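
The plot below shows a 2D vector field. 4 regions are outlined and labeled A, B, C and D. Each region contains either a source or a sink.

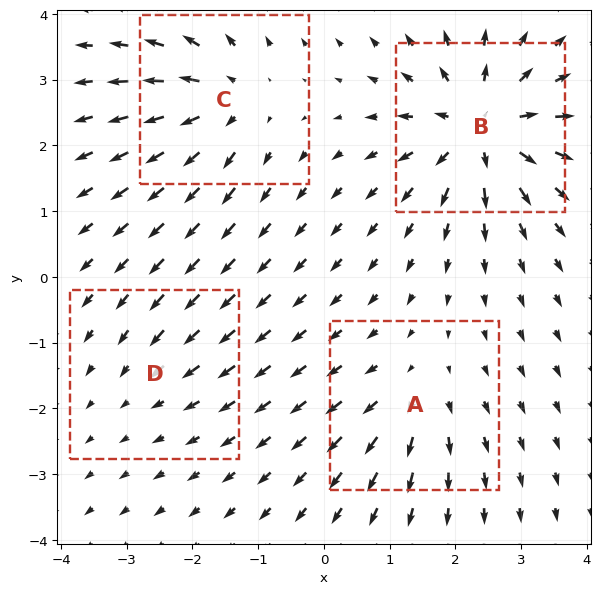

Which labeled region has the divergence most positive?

Divergence at each region's feature centre — A: about +4, B: about +9, C: about +6, D: about -2. Region B is most positive.

B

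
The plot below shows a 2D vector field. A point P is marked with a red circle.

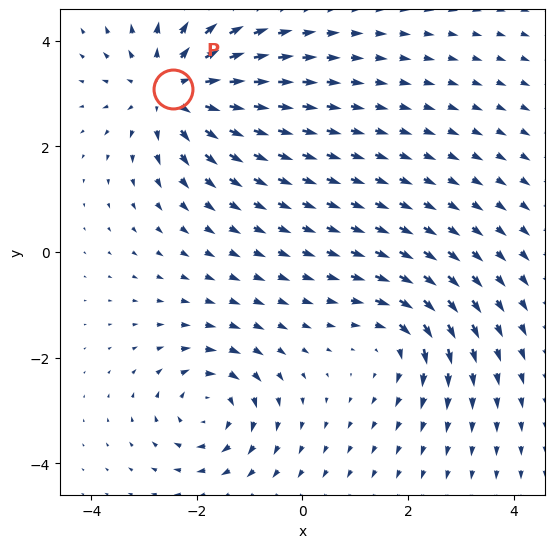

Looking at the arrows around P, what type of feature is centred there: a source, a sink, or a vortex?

source

At P (-2.5, 3.1) the arrows spread outward. Divergence about +5, curl ≈0 — positive divergence with near-zero curl is a source.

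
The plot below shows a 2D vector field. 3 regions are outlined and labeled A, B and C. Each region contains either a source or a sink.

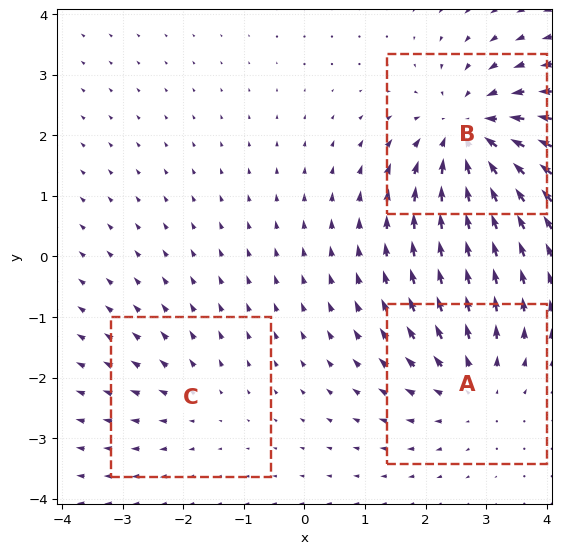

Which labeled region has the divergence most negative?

Divergence at each region's feature centre — A: about +3, B: about -5, C: about +2. Region B is most negative.

B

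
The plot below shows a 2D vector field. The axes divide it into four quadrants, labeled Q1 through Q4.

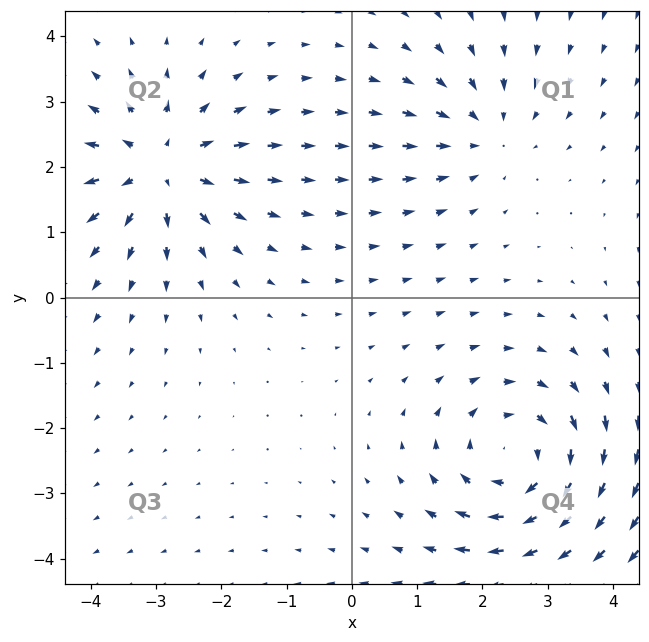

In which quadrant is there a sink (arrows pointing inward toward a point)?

The sink sits at approximately (2.1, 2.5), which lies in quadrant Q1. The divergence there is about -3, negative as expected for a sink.

Q1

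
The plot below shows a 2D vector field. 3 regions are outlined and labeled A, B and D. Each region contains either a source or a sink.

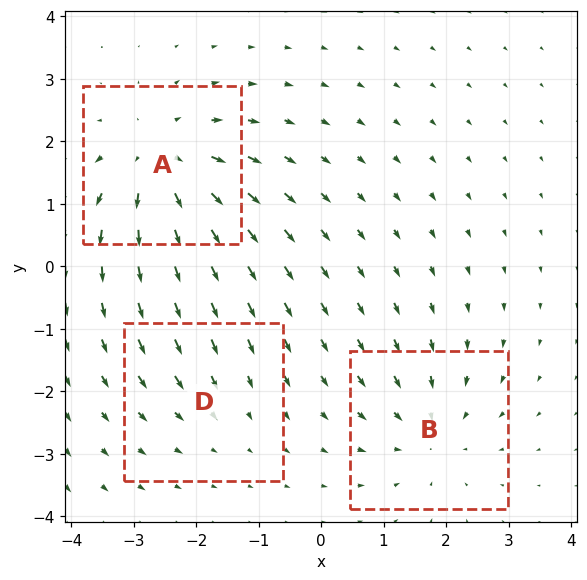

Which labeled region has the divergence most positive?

A

Divergence at each region's feature centre — A: about +4, B: about -3, D: about -2. Region A is most positive.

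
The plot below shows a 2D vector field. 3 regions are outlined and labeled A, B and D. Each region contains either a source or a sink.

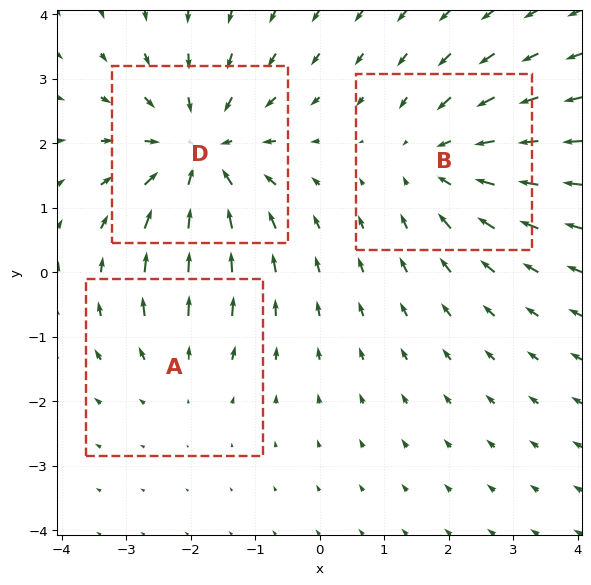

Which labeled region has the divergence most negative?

D

Divergence at each region's feature centre — A: about +2, B: about -3, D: about -4. Region D is most negative.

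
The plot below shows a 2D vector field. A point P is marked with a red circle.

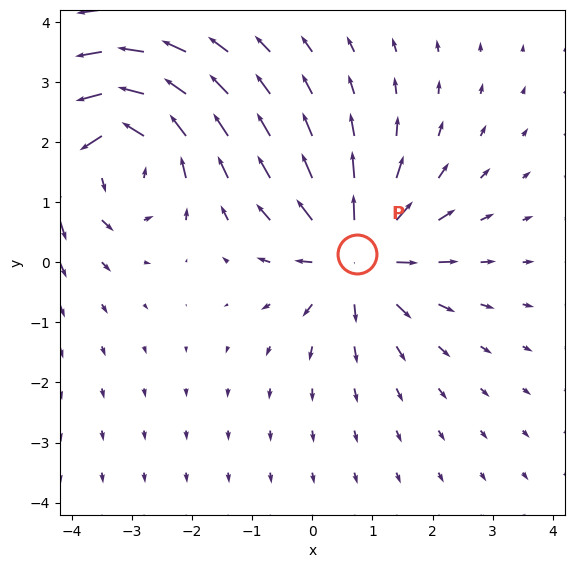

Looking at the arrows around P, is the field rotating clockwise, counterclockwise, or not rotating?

not rotating

Near P at (0.7, 0.1) the arrows show no circulation. The curl there is ≈0.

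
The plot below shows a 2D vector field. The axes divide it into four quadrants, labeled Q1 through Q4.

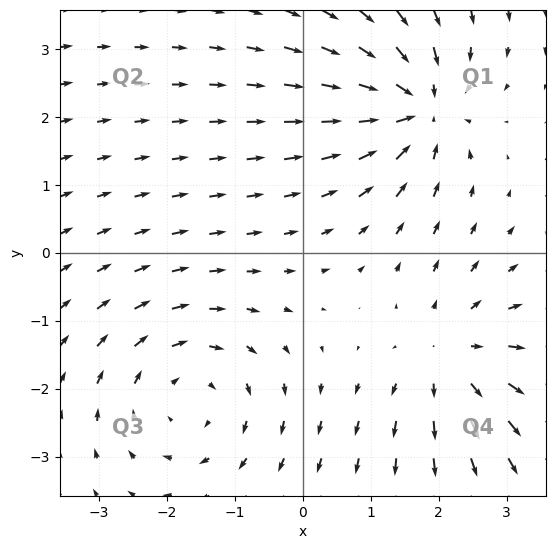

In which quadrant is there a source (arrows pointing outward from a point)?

Q4

The source sits at approximately (2.2, -1.5), which lies in quadrant Q4. The divergence there is about +3, positive as expected for a source.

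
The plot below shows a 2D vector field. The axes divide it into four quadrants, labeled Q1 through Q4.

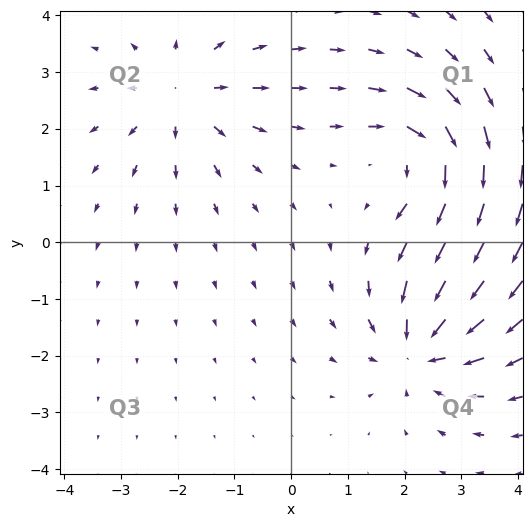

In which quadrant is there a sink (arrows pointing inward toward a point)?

The sink sits at approximately (2.3, -1.9), which lies in quadrant Q4. The divergence there is about -6, negative as expected for a sink.

Q4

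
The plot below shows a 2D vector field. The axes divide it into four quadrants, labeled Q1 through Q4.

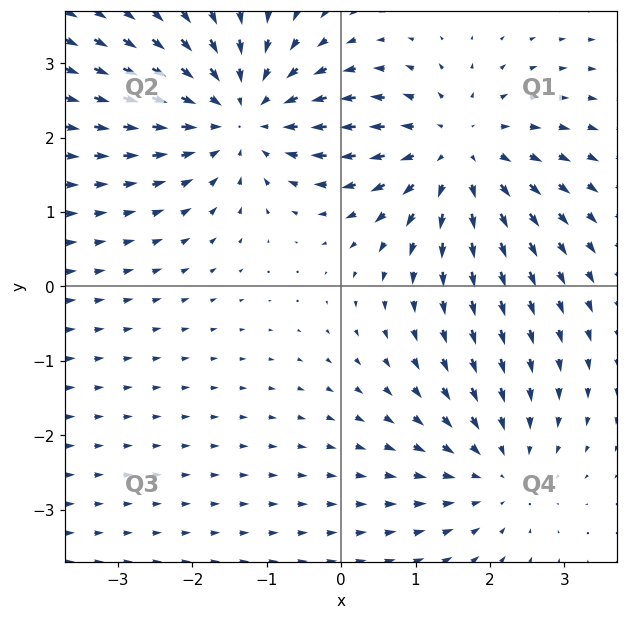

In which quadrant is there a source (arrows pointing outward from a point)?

The source sits at approximately (1.5, 1.8), which lies in quadrant Q1. The divergence there is about +4, positive as expected for a source.

Q1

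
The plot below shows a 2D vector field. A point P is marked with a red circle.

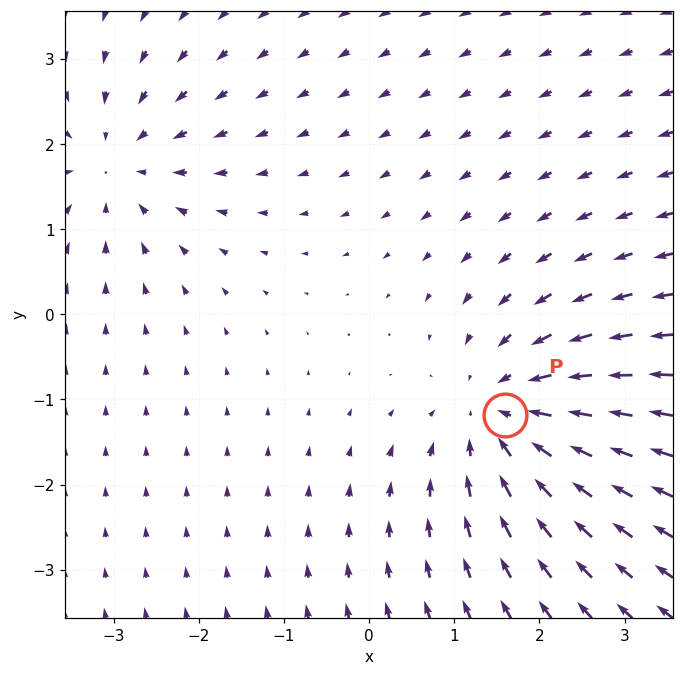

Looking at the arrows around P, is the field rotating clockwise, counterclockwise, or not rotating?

not rotating

Near P at (1.6, -1.2) the arrows show no circulation. The curl there is ≈0.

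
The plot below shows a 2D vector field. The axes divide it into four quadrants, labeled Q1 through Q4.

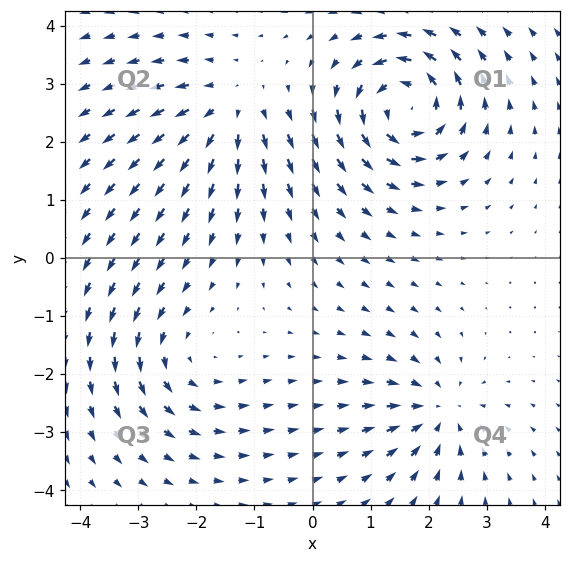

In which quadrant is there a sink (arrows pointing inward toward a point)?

The sink sits at approximately (2.2, -2.7), which lies in quadrant Q4. The divergence there is about -4, negative as expected for a sink.

Q4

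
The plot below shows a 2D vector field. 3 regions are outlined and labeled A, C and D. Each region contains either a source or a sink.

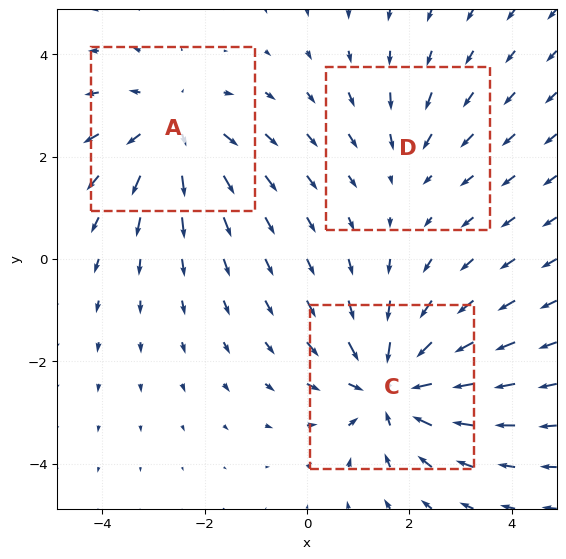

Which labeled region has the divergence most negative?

C

Divergence at each region's feature centre — A: about +3, C: about -4, D: about -2. Region C is most negative.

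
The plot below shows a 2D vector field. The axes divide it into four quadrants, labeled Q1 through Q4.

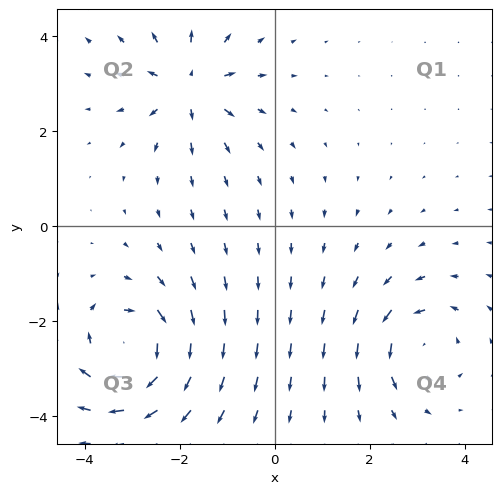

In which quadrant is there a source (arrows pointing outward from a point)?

Q2

The source sits at approximately (-1.8, 2.9), which lies in quadrant Q2. The divergence there is about +6, positive as expected for a source.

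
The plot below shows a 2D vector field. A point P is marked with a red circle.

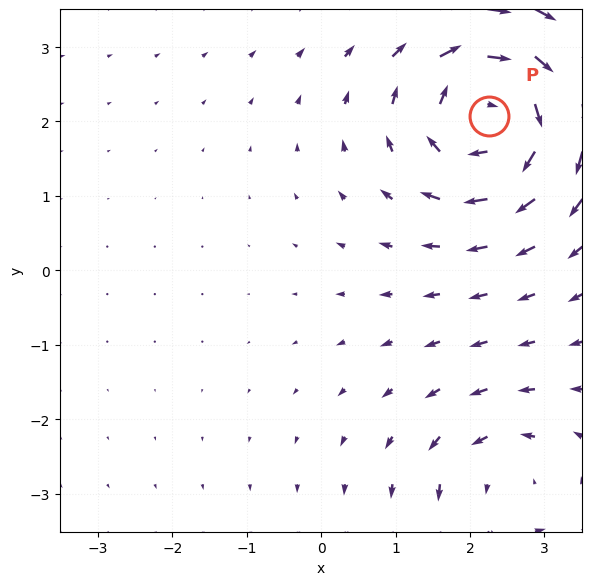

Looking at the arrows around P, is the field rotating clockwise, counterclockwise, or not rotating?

clockwise

Near P at (2.3, 2.1) the arrows circulate clockwise. The curl (z-component) there is about -6; negative curl means clockwise rotation.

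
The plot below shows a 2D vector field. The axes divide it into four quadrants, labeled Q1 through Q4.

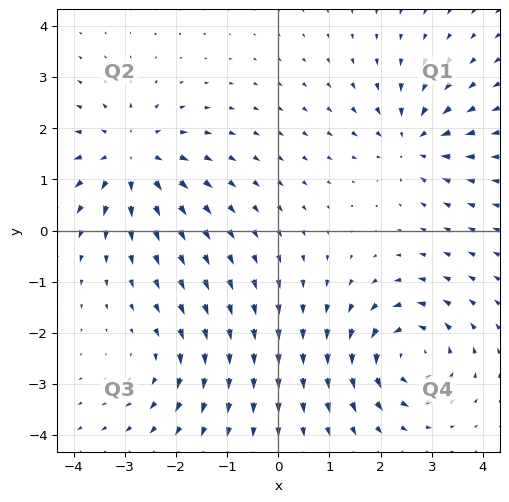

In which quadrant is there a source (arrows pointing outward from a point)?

The source sits at approximately (-2.9, 1.4), which lies in quadrant Q2. The divergence there is about +4, positive as expected for a source.

Q2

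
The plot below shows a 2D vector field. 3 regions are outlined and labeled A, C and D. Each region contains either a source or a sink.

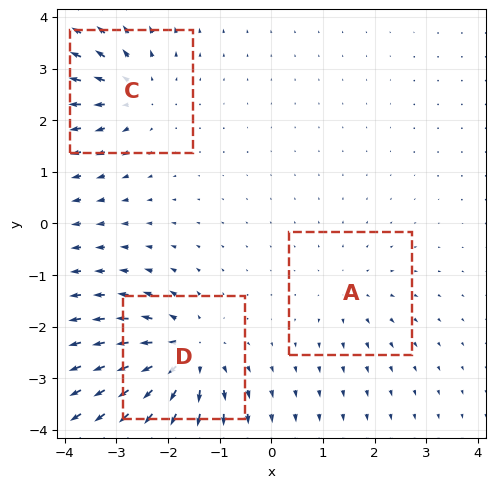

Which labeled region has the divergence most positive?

D

Divergence at each region's feature centre — A: about +2, C: about +4, D: about +5. Region D is most positive.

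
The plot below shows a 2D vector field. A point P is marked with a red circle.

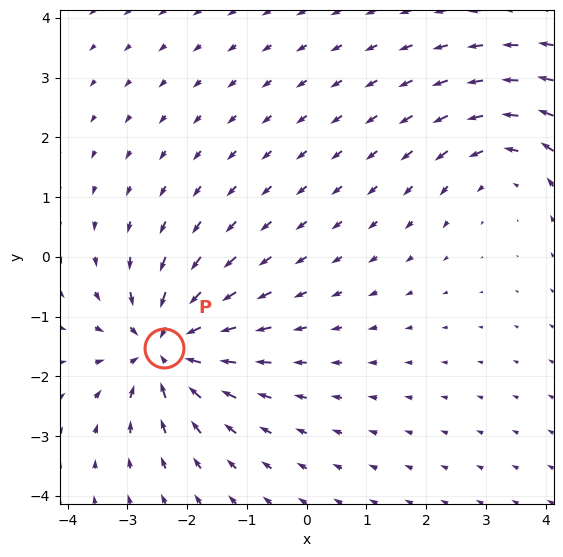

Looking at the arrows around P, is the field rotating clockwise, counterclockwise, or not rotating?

Near P at (-2.4, -1.5) the arrows show no circulation. The curl there is ≈0.

not rotating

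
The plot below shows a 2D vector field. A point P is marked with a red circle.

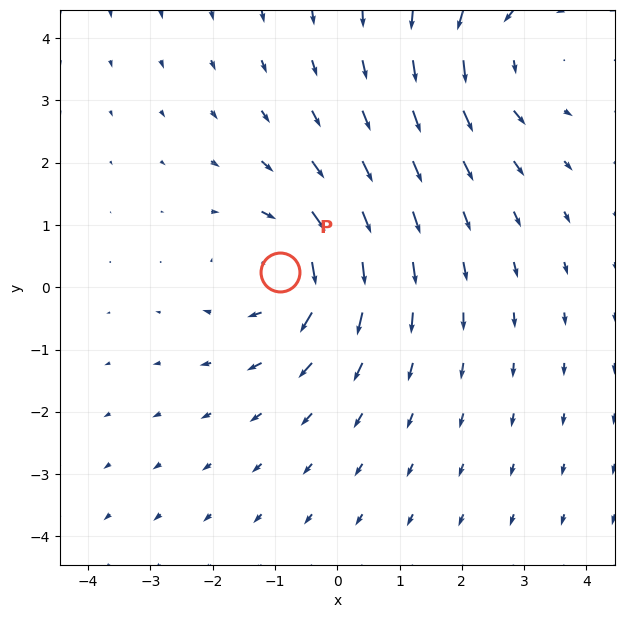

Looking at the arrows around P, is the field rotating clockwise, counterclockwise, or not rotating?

clockwise

Near P at (-0.9, 0.3) the arrows circulate clockwise. The curl (z-component) there is about -5; negative curl means clockwise rotation.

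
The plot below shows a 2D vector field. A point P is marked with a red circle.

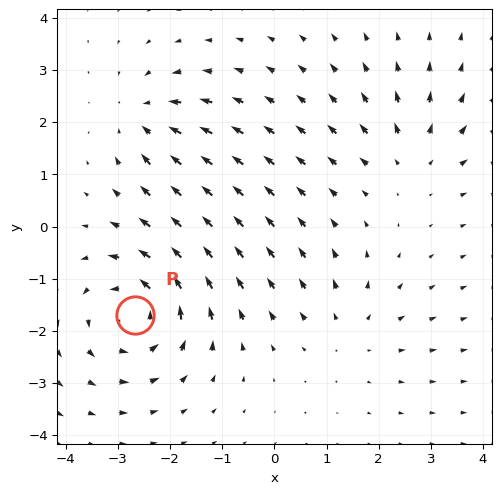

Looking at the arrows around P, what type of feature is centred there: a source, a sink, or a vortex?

At P (-2.7, -1.7) the arrows circulate counterclockwise. Divergence ≈0, curl about +5 — near-zero divergence with nonzero curl is a vortex.

vortex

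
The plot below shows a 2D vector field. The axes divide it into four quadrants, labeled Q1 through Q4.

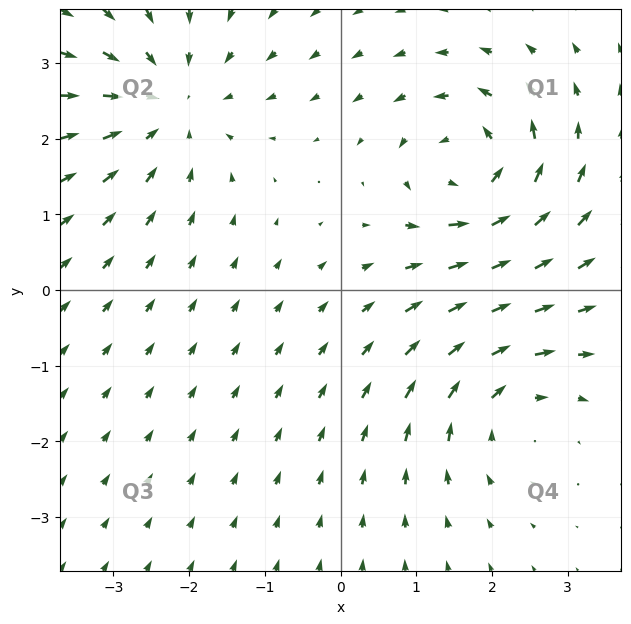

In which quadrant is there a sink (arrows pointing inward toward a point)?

Q2

The sink sits at approximately (-2.3, 2.4), which lies in quadrant Q2. The divergence there is about -4, negative as expected for a sink.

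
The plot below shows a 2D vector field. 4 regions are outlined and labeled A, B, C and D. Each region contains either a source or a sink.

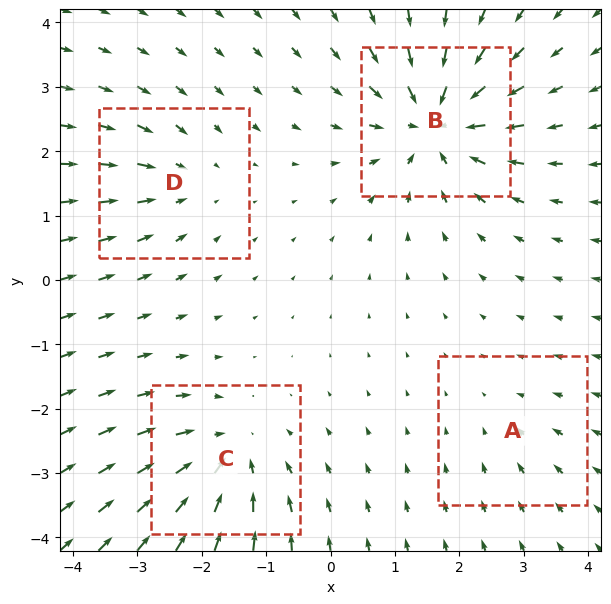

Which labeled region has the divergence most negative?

B

Divergence at each region's feature centre — A: about -2, B: about -8, C: about -6, D: about -4. Region B is most negative.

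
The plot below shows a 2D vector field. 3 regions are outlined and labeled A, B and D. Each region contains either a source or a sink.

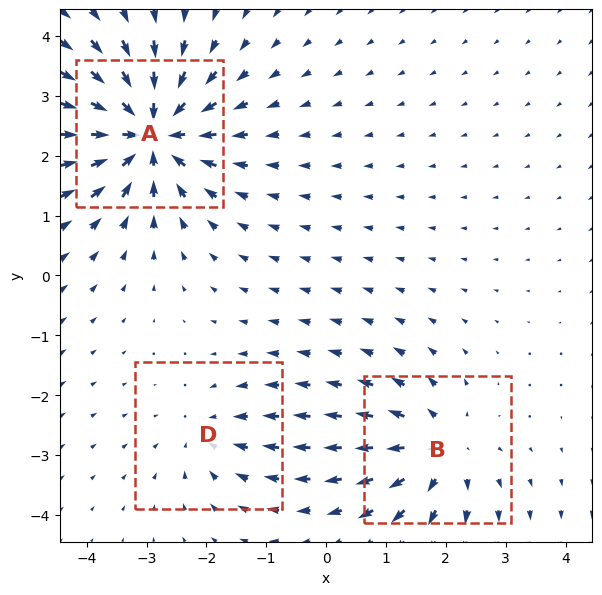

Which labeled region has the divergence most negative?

A

Divergence at each region's feature centre — A: about -6, B: about +4, D: about -2. Region A is most negative.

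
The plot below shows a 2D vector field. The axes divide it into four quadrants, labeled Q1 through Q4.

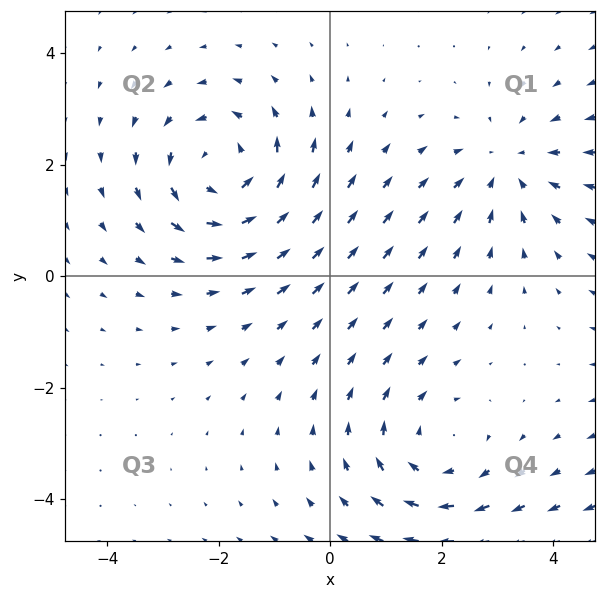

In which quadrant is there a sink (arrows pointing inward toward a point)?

The sink sits at approximately (3.2, 2.0), which lies in quadrant Q1. The divergence there is about -3, negative as expected for a sink.

Q1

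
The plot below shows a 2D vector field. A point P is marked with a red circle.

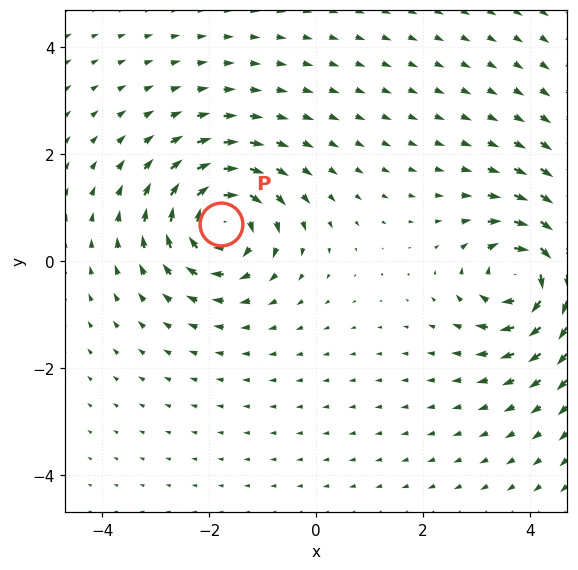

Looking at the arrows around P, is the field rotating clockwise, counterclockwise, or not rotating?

Near P at (-1.8, 0.7) the arrows circulate clockwise. The curl (z-component) there is about -5; negative curl means clockwise rotation.

clockwise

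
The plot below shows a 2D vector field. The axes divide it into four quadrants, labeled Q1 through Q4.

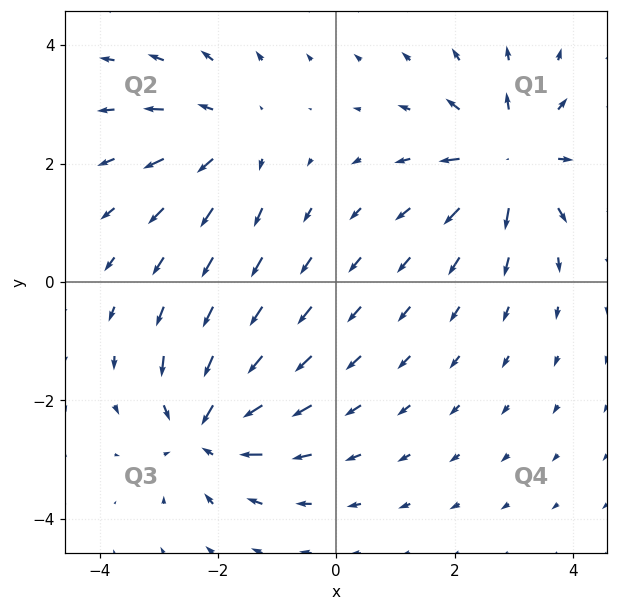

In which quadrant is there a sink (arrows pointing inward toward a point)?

Q3

The sink sits at approximately (-2.2, -2.5), which lies in quadrant Q3. The divergence there is about -5, negative as expected for a sink.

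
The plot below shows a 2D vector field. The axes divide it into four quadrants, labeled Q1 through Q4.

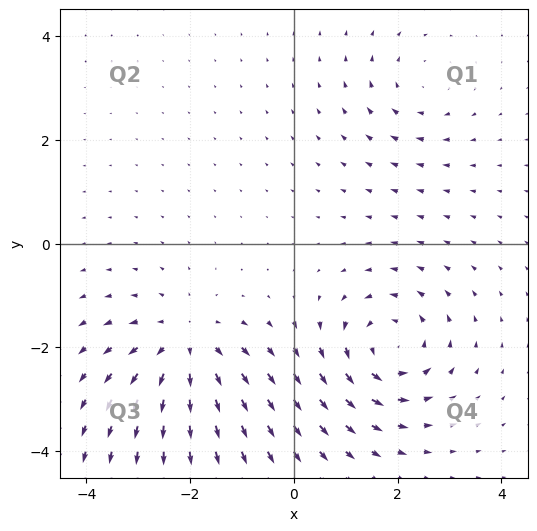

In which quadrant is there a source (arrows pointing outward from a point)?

The source sits at approximately (-2.1, -1.9), which lies in quadrant Q3. The divergence there is about +4, positive as expected for a source.

Q3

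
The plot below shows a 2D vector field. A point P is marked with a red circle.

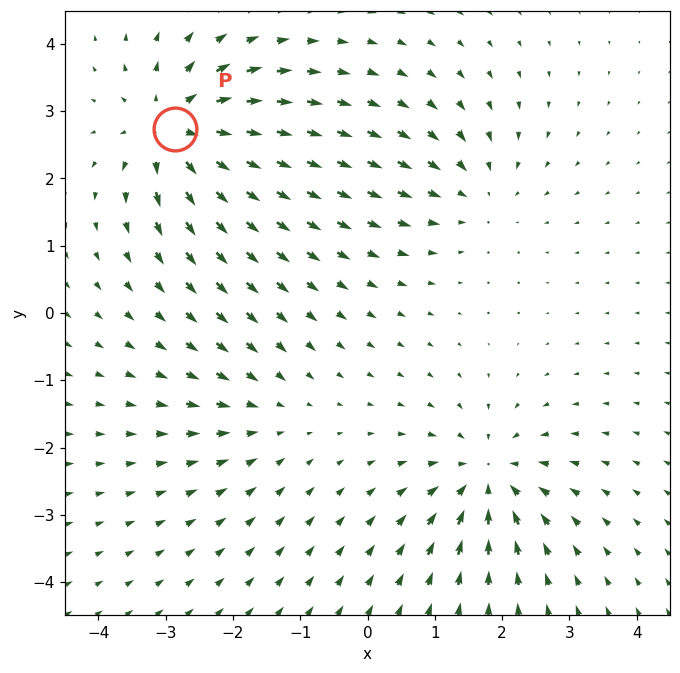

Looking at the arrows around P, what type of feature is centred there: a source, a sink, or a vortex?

At P (-2.9, 2.7) the arrows spread outward. Divergence about +6, curl ≈0 — positive divergence with near-zero curl is a source.

source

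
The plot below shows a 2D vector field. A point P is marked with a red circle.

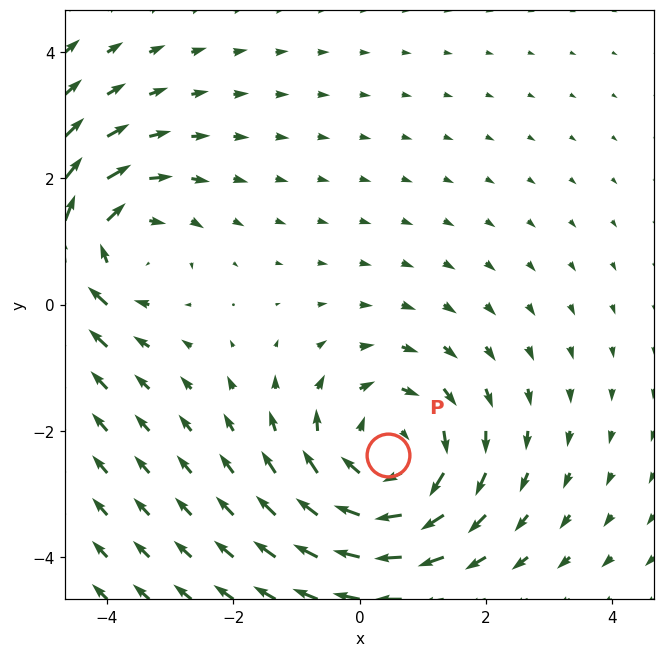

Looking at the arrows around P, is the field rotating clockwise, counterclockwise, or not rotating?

Near P at (0.5, -2.4) the arrows circulate clockwise. The curl (z-component) there is about -3; negative curl means clockwise rotation.

clockwise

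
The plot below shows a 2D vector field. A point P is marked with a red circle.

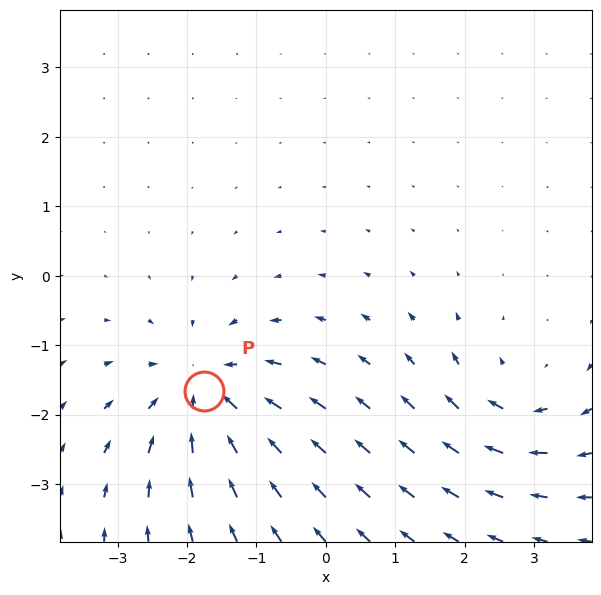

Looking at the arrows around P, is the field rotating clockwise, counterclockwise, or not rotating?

not rotating

Near P at (-1.8, -1.7) the arrows show no circulation. The curl there is ≈0.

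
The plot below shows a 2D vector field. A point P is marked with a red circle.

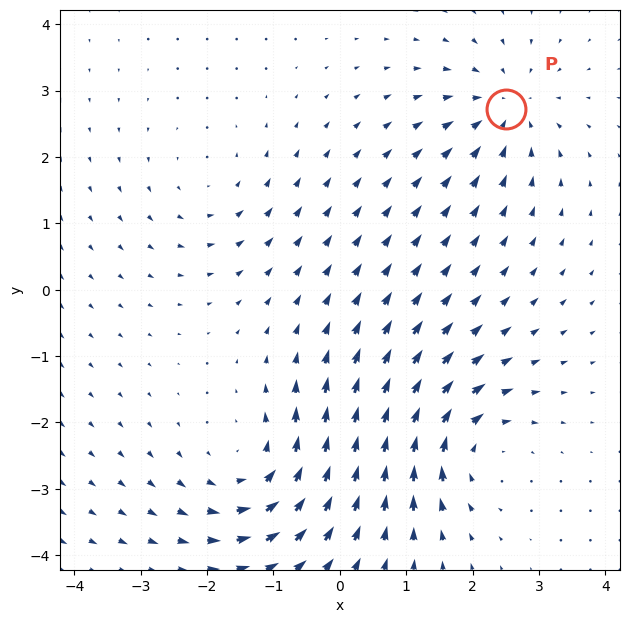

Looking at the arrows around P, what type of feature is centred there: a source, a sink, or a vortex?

sink

At P (2.5, 2.7) the arrows converge inward. Divergence about -4, curl ≈0 — negative divergence with near-zero curl is a sink.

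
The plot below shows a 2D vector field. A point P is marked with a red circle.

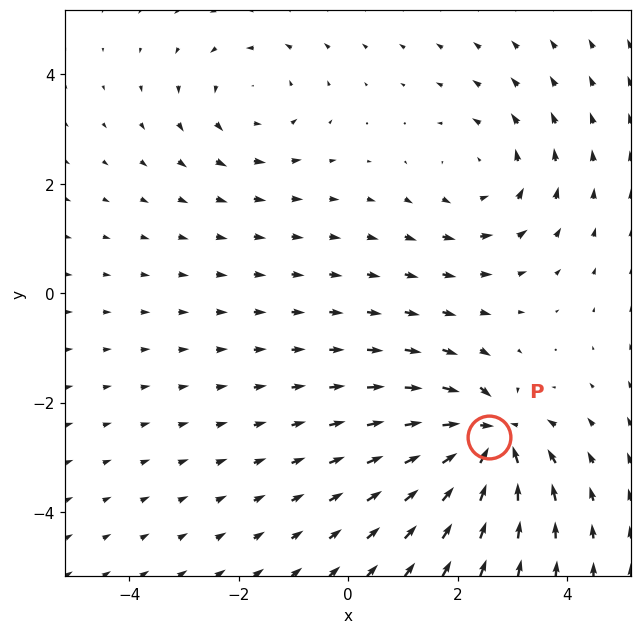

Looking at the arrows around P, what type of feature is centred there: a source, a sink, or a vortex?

At P (2.6, -2.6) the arrows converge inward. Divergence about -6, curl ≈0 — negative divergence with near-zero curl is a sink.

sink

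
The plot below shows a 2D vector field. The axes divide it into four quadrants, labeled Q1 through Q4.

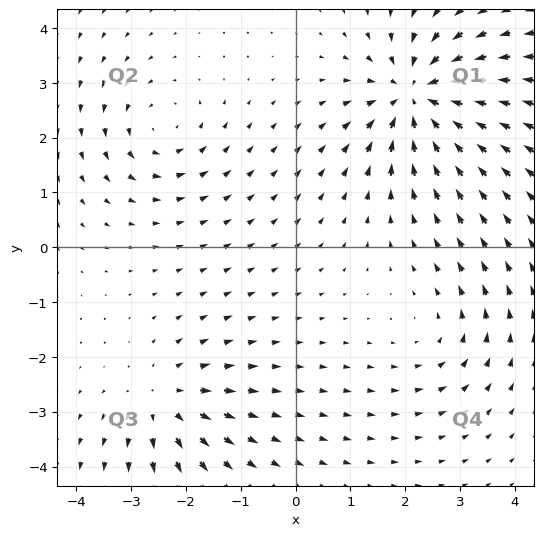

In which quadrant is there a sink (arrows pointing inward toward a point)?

Q1

The sink sits at approximately (2.2, 2.8), which lies in quadrant Q1. The divergence there is about -6, negative as expected for a sink.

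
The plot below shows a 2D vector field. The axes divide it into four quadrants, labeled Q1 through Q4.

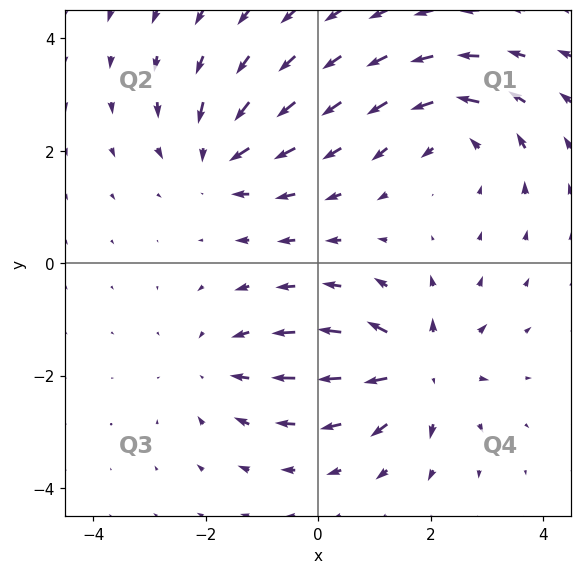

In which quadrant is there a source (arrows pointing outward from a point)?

Q4

The source sits at approximately (1.8, -1.9), which lies in quadrant Q4. The divergence there is about +6, positive as expected for a source.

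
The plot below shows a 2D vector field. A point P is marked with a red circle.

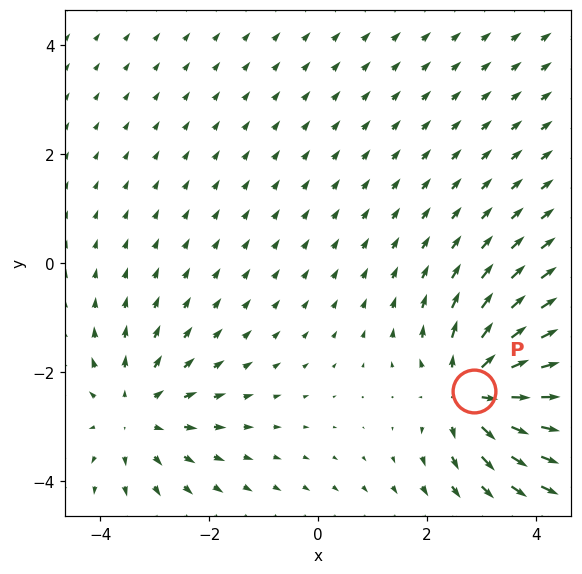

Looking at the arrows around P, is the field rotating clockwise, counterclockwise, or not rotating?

Near P at (2.9, -2.3) the arrows show no circulation. The curl there is ≈0.

not rotating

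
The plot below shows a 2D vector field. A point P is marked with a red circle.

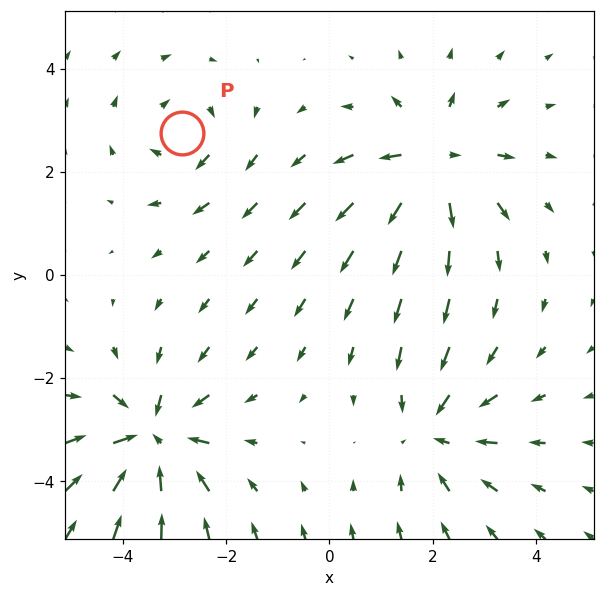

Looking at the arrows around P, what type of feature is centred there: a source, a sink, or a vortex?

At P (-2.9, 2.7) the arrows circulate clockwise. Divergence ≈0, curl about -4 — near-zero divergence with nonzero curl is a vortex.

vortex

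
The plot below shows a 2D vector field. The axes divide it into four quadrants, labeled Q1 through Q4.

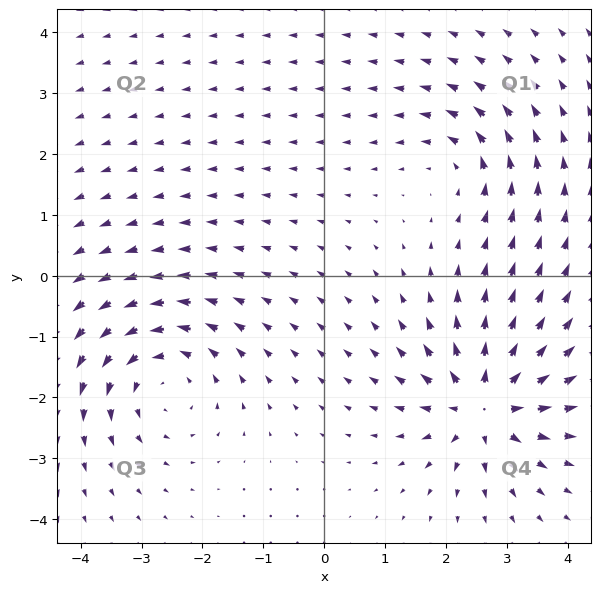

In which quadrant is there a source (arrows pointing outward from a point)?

Q4

The source sits at approximately (2.6, -2.1), which lies in quadrant Q4. The divergence there is about +7, positive as expected for a source.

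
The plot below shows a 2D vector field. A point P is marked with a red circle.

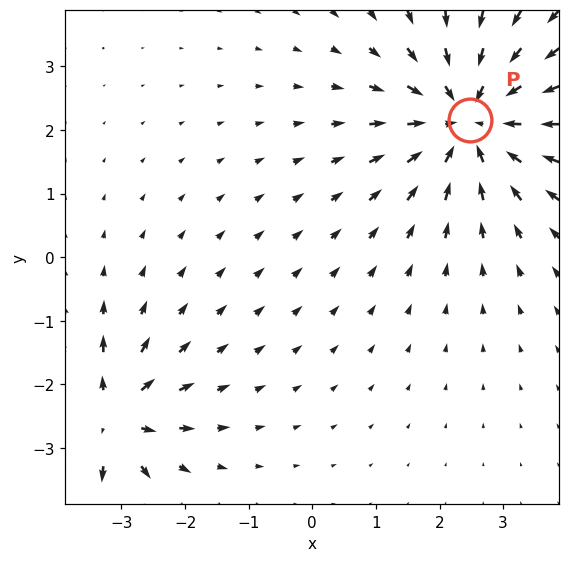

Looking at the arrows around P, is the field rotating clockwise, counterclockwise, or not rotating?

Near P at (2.5, 2.2) the arrows show no circulation. The curl there is ≈0.

not rotating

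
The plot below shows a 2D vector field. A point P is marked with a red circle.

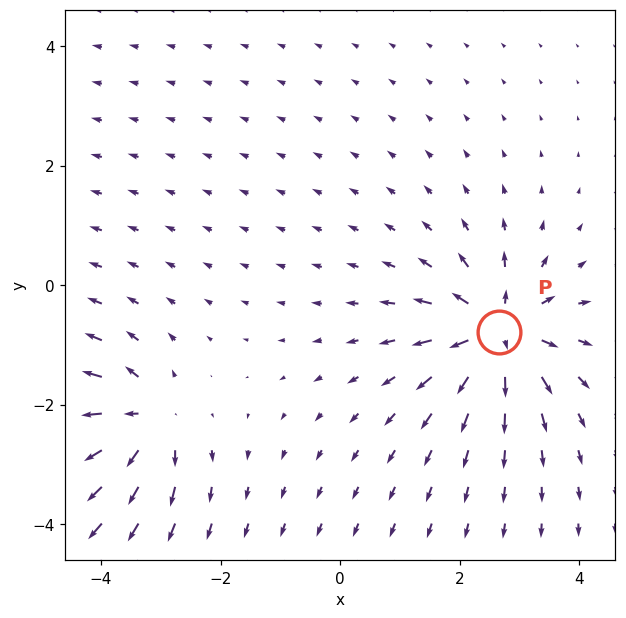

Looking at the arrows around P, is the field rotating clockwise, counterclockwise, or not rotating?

Near P at (2.7, -0.8) the arrows show no circulation. The curl there is ≈0.

not rotating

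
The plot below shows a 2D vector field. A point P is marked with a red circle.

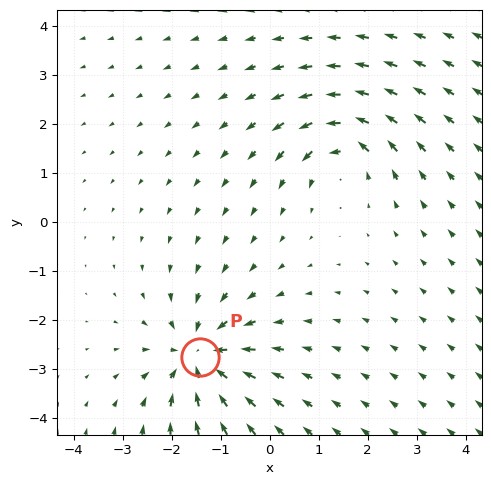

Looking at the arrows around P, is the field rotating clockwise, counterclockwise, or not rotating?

Near P at (-1.4, -2.8) the arrows show no circulation. The curl there is ≈0.

not rotating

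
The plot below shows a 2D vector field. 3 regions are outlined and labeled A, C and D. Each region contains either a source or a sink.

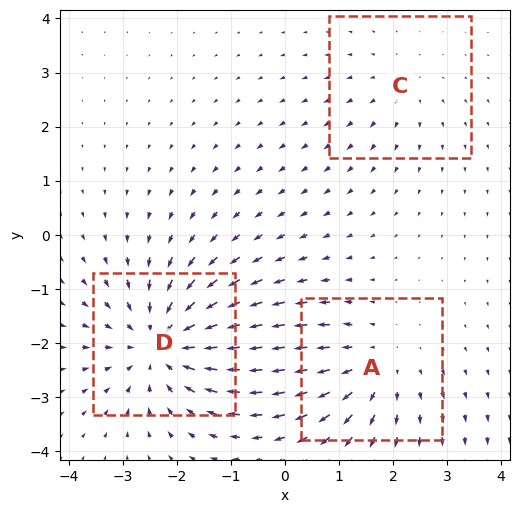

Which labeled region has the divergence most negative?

D

Divergence at each region's feature centre — A: about +3, C: about +2, D: about -4. Region D is most negative.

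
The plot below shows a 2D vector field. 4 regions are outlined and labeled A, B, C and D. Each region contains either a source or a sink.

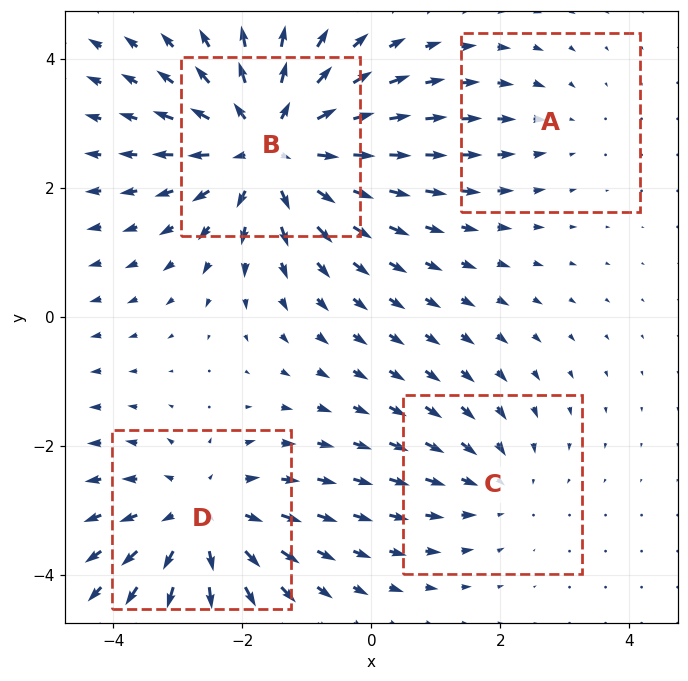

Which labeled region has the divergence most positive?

B

Divergence at each region's feature centre — A: about -2, B: about +6, C: about -3, D: about +4. Region B is most positive.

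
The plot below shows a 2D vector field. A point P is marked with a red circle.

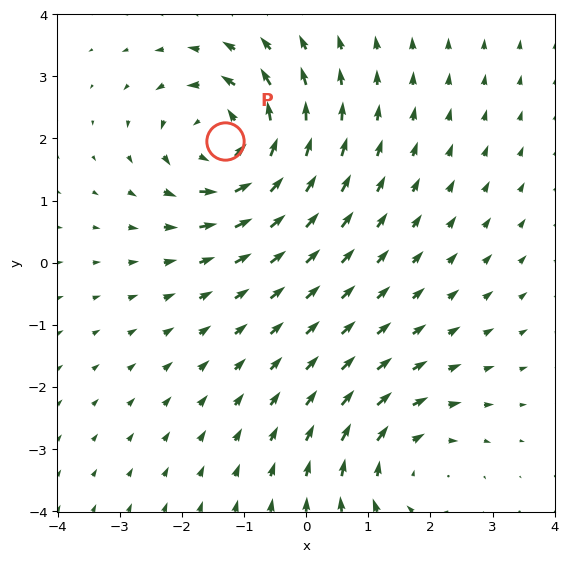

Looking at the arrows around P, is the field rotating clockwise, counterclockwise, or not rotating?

counterclockwise

Near P at (-1.3, 2.0) the arrows circulate counterclockwise. The curl (z-component) there is about +5; positive curl means counterclockwise rotation.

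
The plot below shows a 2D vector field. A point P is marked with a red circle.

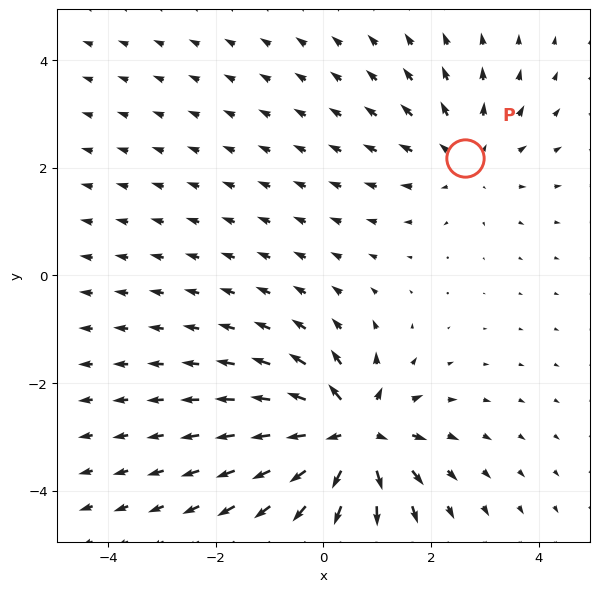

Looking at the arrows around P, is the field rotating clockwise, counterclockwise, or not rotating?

Near P at (2.6, 2.2) the arrows show no circulation. The curl there is ≈0.

not rotating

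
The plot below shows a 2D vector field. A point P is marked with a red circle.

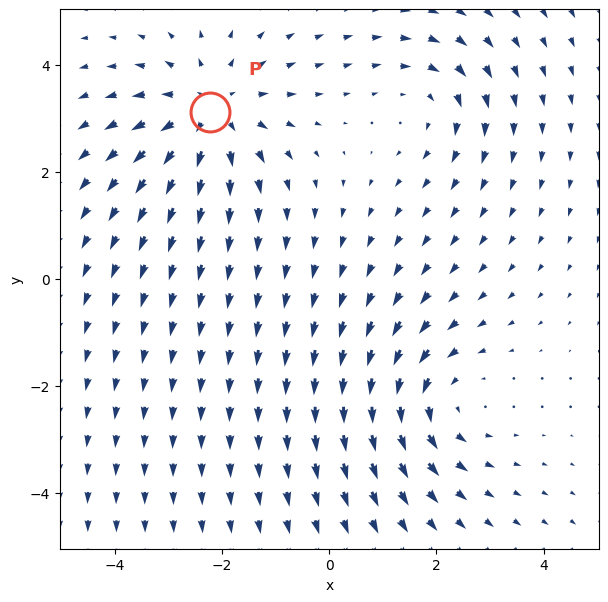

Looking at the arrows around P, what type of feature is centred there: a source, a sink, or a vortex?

source

At P (-2.2, 3.1) the arrows spread outward. Divergence about +4, curl ≈0 — positive divergence with near-zero curl is a source.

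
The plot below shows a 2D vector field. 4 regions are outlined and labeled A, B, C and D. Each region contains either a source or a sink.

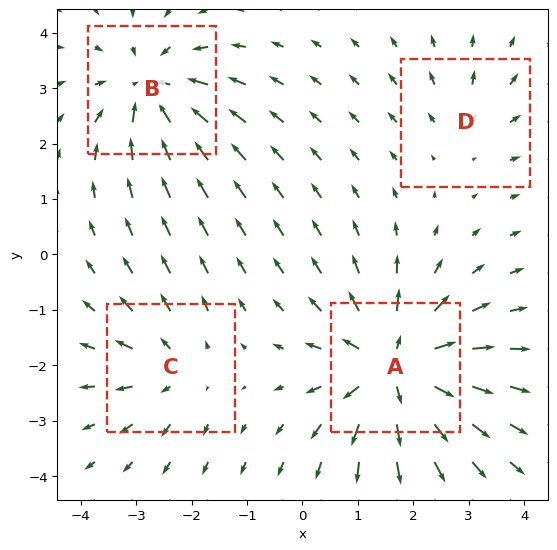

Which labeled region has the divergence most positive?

A

Divergence at each region's feature centre — A: about +7, B: about -5, C: about +3, D: about +2. Region A is most positive.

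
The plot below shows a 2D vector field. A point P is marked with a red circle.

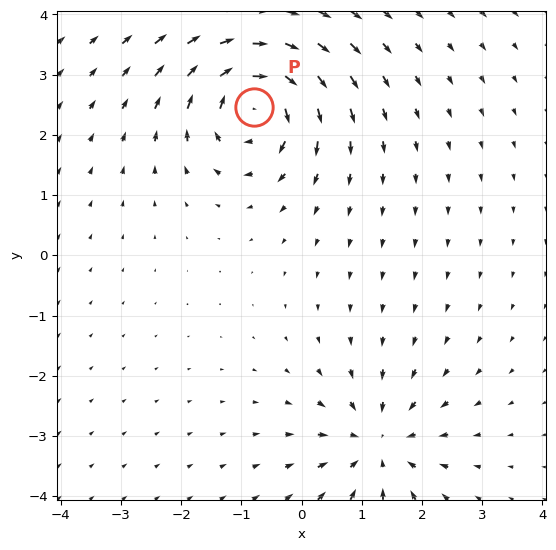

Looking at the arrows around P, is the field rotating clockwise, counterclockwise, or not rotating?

clockwise

Near P at (-0.8, 2.5) the arrows circulate clockwise. The curl (z-component) there is about -6; negative curl means clockwise rotation.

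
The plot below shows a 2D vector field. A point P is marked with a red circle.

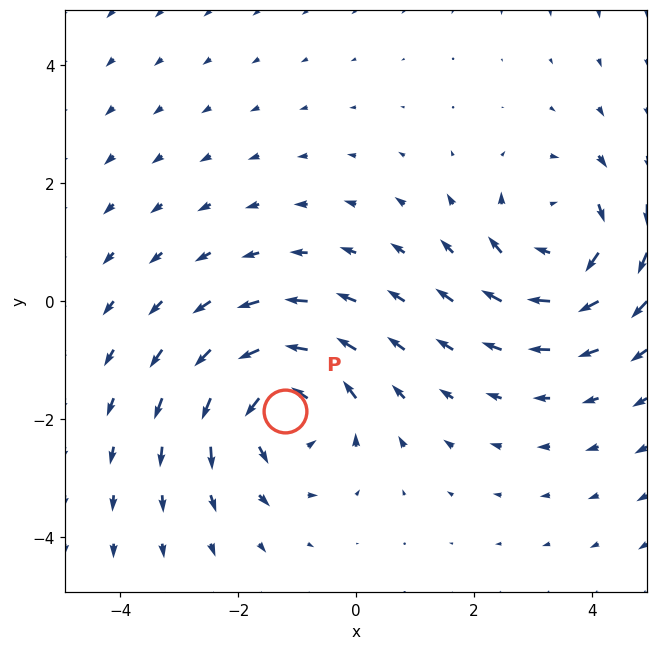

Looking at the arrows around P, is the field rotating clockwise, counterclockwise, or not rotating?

Near P at (-1.2, -1.9) the arrows circulate counterclockwise. The curl (z-component) there is about +3; positive curl means counterclockwise rotation.

counterclockwise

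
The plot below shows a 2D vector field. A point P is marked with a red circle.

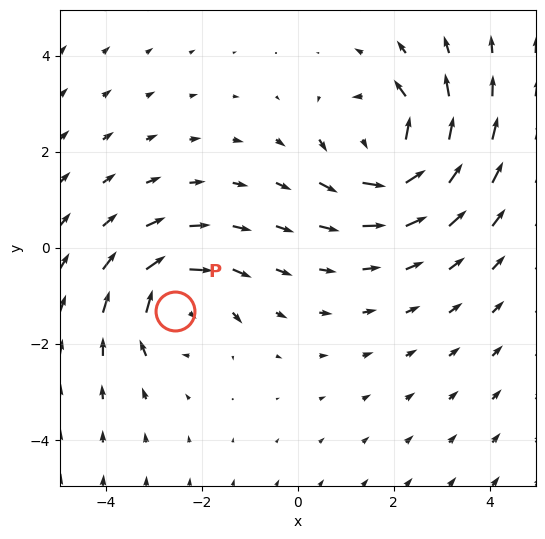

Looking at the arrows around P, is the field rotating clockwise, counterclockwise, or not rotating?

Near P at (-2.6, -1.3) the arrows circulate clockwise. The curl (z-component) there is about -4; negative curl means clockwise rotation.

clockwise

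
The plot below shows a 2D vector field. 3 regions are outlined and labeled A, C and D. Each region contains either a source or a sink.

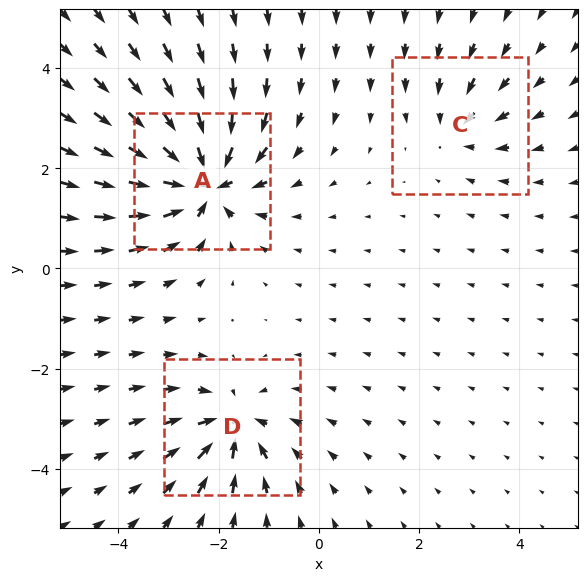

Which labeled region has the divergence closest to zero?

C

Divergence at each region's feature centre — A: about -6, C: about -3, D: about -4. Region C is closest to zero.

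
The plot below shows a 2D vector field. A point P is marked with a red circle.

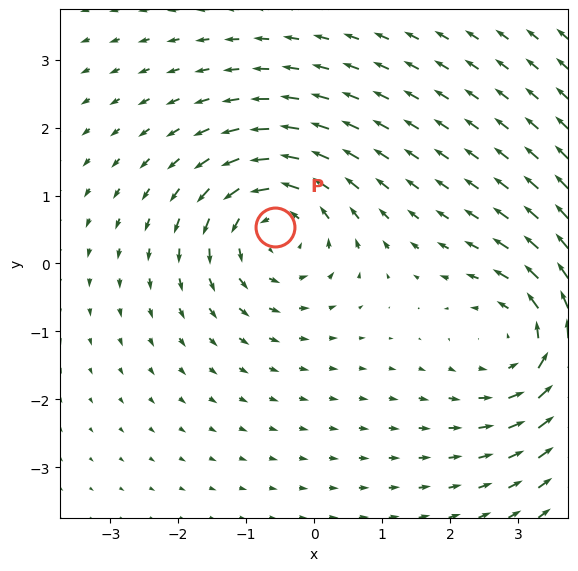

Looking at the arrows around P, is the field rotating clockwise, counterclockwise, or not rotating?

Near P at (-0.6, 0.5) the arrows circulate counterclockwise. The curl (z-component) there is about +5; positive curl means counterclockwise rotation.

counterclockwise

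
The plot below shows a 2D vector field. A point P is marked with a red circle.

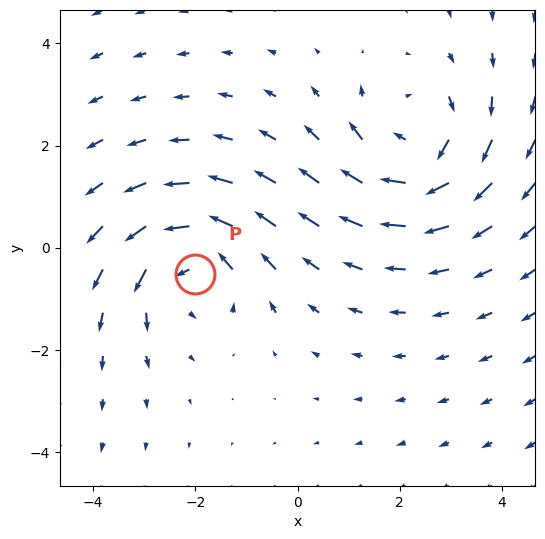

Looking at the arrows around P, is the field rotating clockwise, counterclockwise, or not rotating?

Near P at (-2.0, -0.5) the arrows circulate counterclockwise. The curl (z-component) there is about +4; positive curl means counterclockwise rotation.

counterclockwise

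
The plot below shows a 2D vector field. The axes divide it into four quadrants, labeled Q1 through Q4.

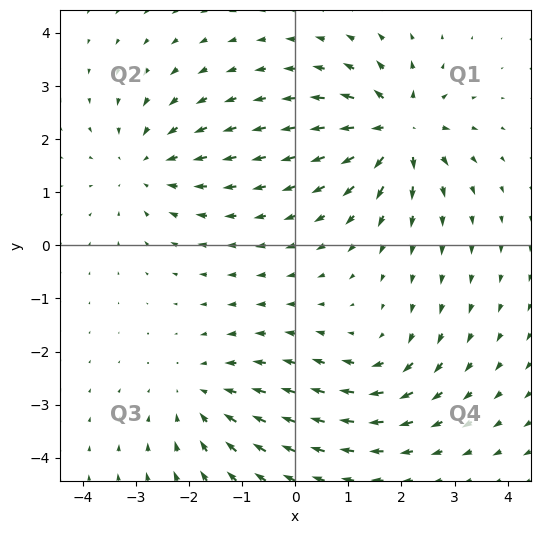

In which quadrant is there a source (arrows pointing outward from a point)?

Q1

The source sits at approximately (1.9, 2.2), which lies in quadrant Q1. The divergence there is about +7, positive as expected for a source.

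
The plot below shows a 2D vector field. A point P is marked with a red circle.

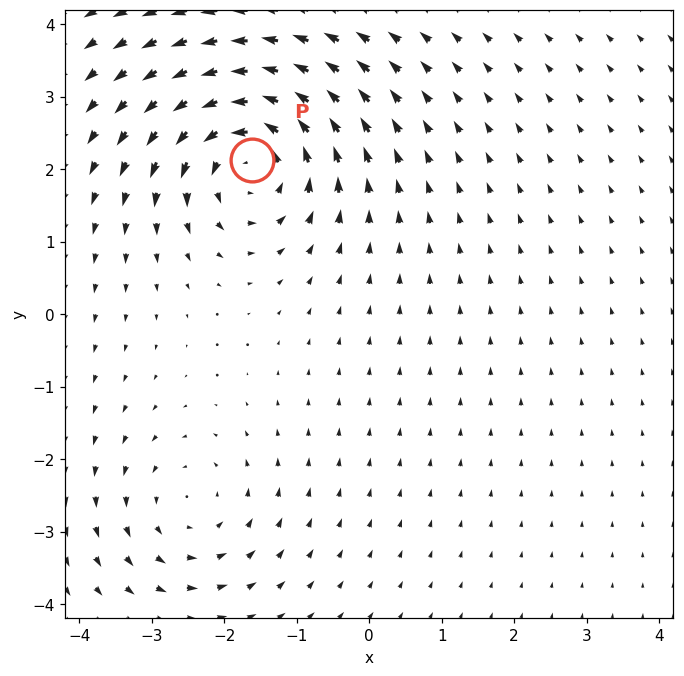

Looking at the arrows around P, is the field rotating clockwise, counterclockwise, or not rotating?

counterclockwise

Near P at (-1.6, 2.1) the arrows circulate counterclockwise. The curl (z-component) there is about +6; positive curl means counterclockwise rotation.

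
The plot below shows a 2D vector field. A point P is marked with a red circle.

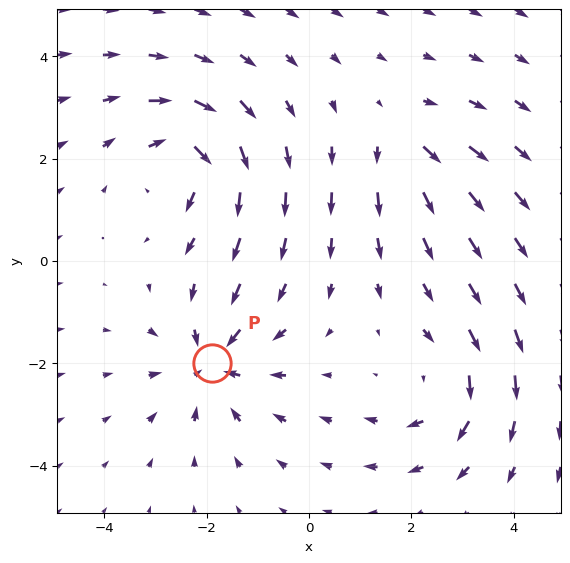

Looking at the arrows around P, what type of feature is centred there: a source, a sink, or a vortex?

sink

At P (-1.9, -2.0) the arrows converge inward. Divergence about -5, curl ≈0 — negative divergence with near-zero curl is a sink.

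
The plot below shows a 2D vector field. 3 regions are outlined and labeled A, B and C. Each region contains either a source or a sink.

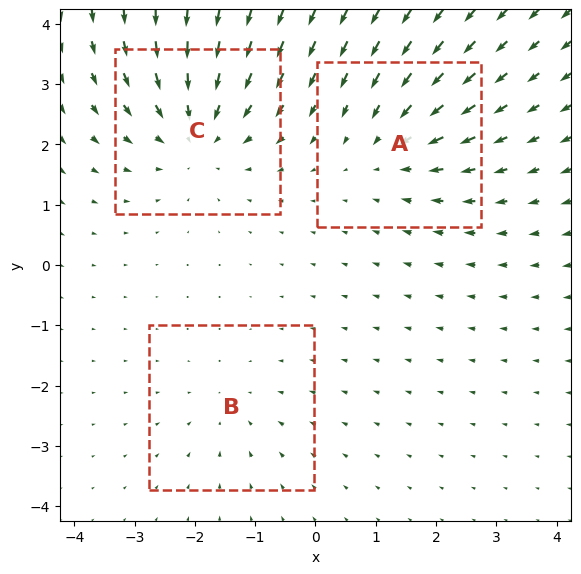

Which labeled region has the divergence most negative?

Divergence at each region's feature centre — A: about -3, B: about -2, C: about -4. Region C is most negative.

C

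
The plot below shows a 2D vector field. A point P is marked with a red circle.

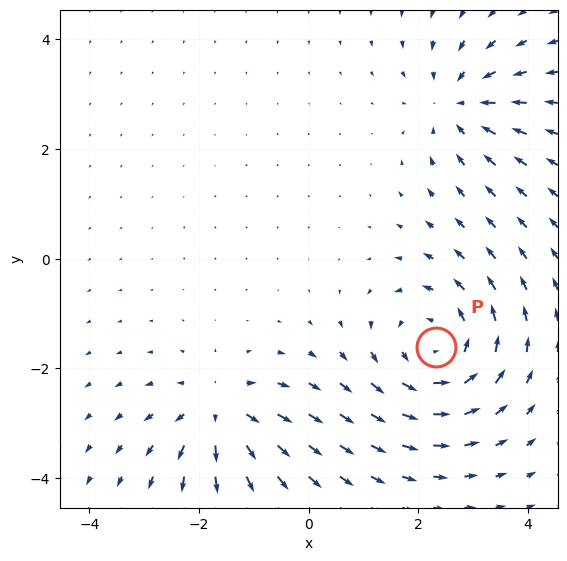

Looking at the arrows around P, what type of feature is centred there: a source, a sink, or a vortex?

At P (2.3, -1.6) the arrows circulate counterclockwise. Divergence ≈0, curl about +4 — near-zero divergence with nonzero curl is a vortex.

vortex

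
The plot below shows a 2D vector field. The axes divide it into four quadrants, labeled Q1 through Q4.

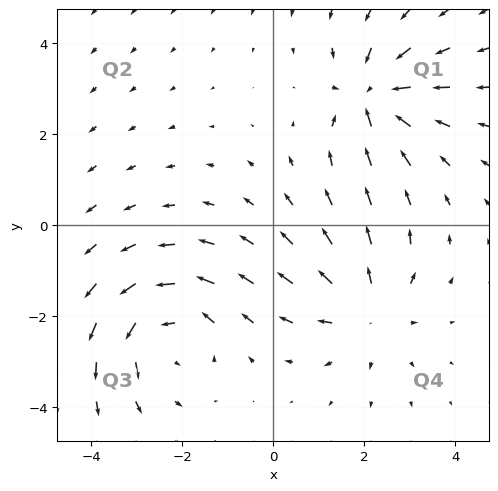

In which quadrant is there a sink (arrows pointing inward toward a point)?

The sink sits at approximately (2.2, 2.8), which lies in quadrant Q1. The divergence there is about -5, negative as expected for a sink.

Q1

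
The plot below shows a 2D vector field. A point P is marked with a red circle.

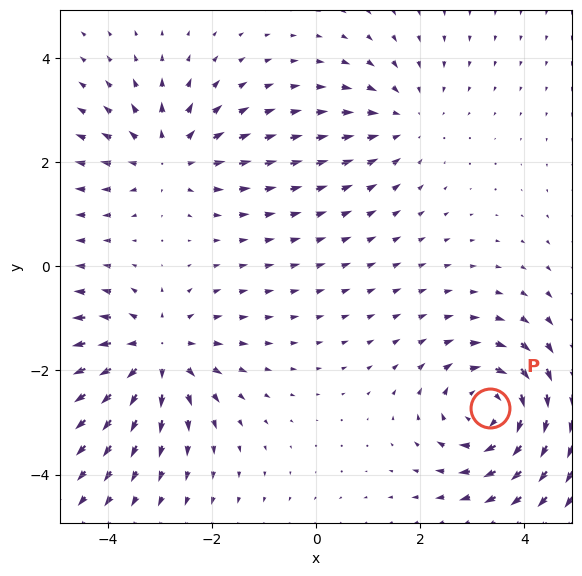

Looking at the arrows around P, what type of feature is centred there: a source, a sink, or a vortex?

vortex

At P (3.3, -2.7) the arrows circulate clockwise. Divergence ≈0, curl about -5 — near-zero divergence with nonzero curl is a vortex.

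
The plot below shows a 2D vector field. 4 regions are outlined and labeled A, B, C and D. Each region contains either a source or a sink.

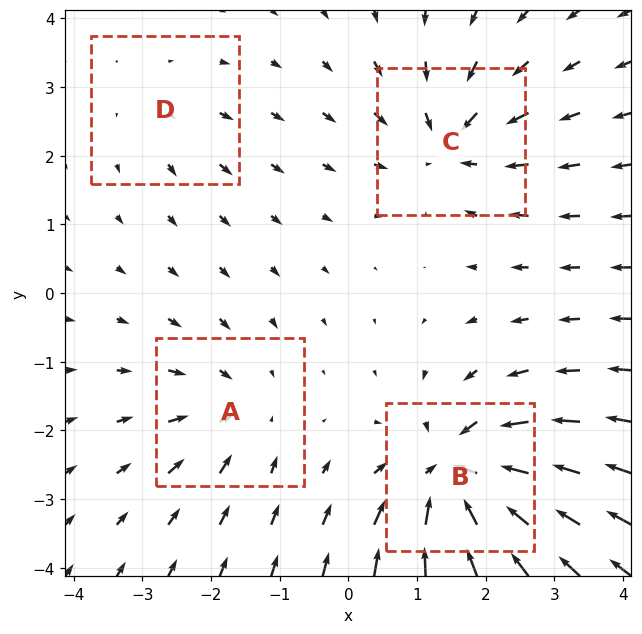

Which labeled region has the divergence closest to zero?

D

Divergence at each region's feature centre — A: about -4, B: about -8, C: about -5, D: about +2. Region D is closest to zero.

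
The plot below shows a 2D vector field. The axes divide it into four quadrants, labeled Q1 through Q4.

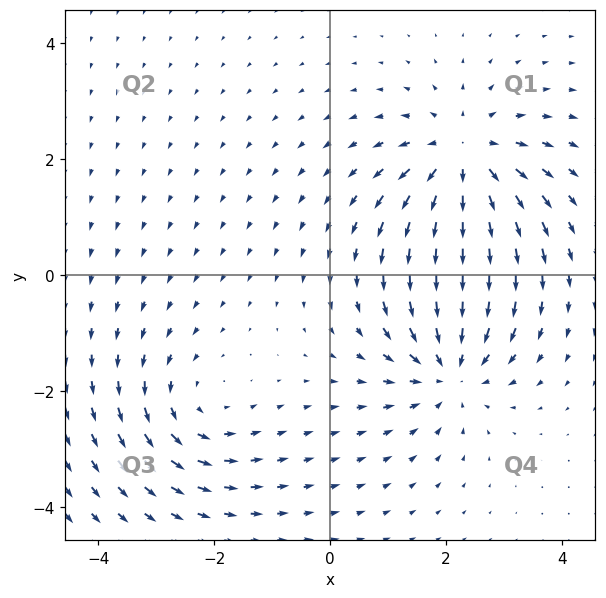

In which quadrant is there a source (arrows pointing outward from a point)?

The source sits at approximately (2.3, 2.0), which lies in quadrant Q1. The divergence there is about +5, positive as expected for a source.

Q1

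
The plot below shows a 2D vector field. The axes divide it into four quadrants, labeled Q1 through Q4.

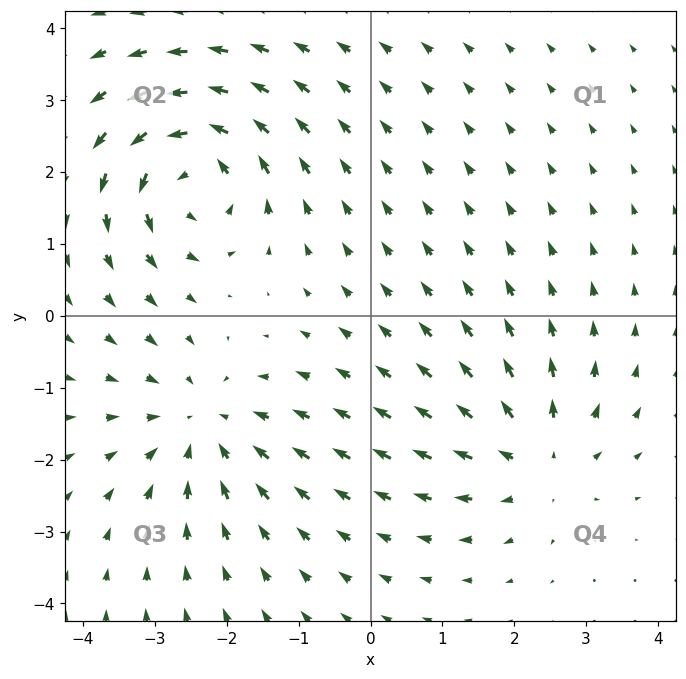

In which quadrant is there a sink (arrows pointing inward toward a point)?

The sink sits at approximately (-2.3, -1.5), which lies in quadrant Q3. The divergence there is about -3, negative as expected for a sink.

Q3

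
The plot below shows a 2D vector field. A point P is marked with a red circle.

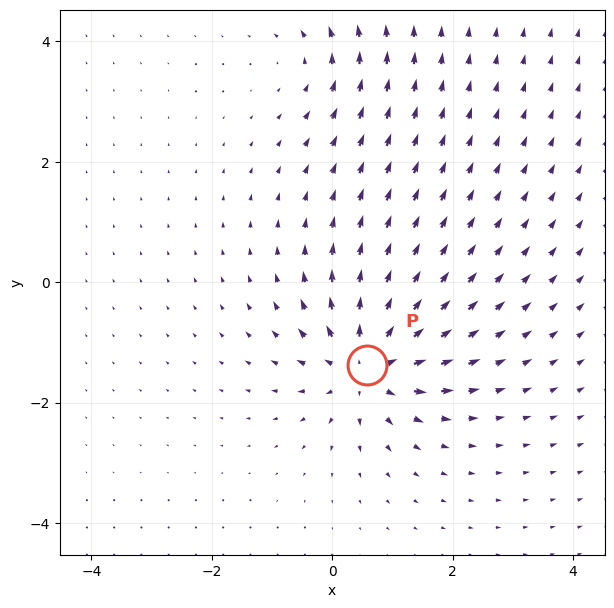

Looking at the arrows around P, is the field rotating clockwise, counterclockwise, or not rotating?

not rotating

Near P at (0.6, -1.4) the arrows show no circulation. The curl there is ≈0.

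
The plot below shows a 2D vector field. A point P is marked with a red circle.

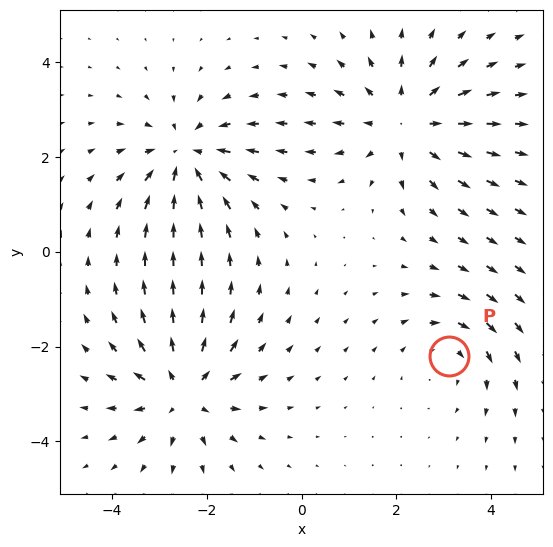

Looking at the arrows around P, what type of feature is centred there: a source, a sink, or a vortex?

vortex

At P (3.1, -2.2) the arrows circulate clockwise. Divergence ≈0, curl about -3 — near-zero divergence with nonzero curl is a vortex.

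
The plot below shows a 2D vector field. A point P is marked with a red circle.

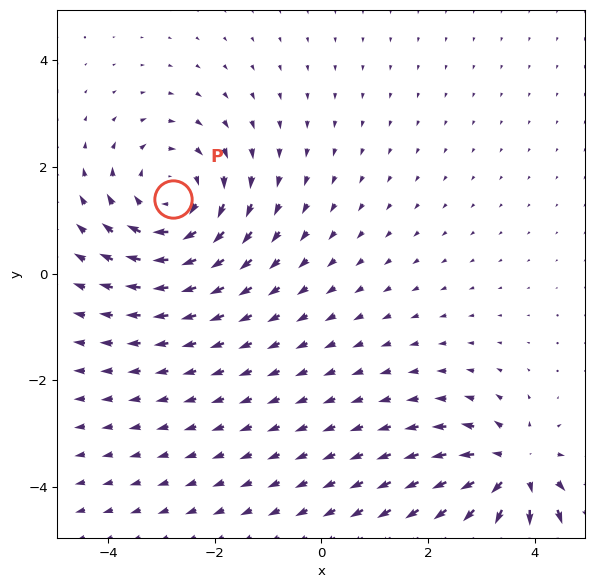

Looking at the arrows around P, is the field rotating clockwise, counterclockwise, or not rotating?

clockwise

Near P at (-2.8, 1.4) the arrows circulate clockwise. The curl (z-component) there is about -4; negative curl means clockwise rotation.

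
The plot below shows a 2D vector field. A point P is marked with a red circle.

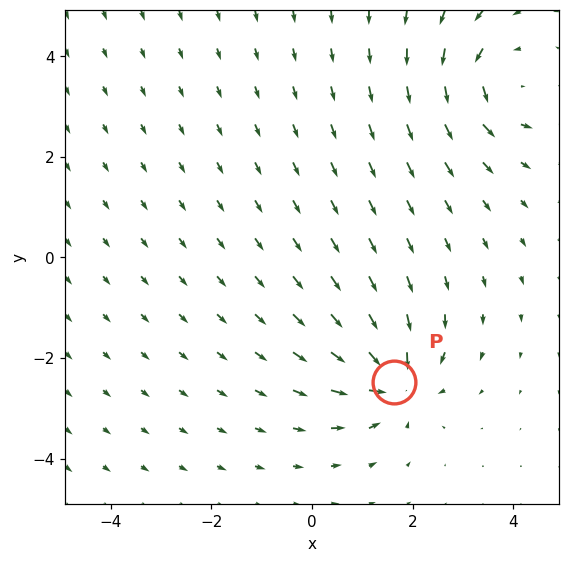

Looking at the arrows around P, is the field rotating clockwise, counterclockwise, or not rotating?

not rotating

Near P at (1.6, -2.5) the arrows show no circulation. The curl there is ≈0.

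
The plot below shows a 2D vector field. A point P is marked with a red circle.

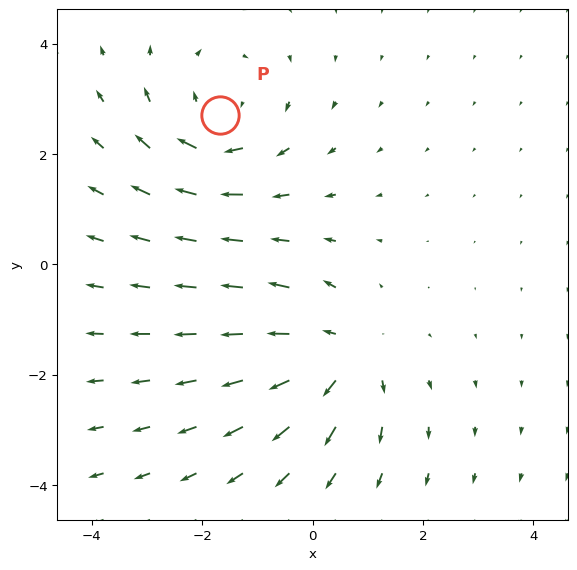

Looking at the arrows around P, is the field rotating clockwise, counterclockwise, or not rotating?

Near P at (-1.7, 2.7) the arrows circulate clockwise. The curl (z-component) there is about -4; negative curl means clockwise rotation.

clockwise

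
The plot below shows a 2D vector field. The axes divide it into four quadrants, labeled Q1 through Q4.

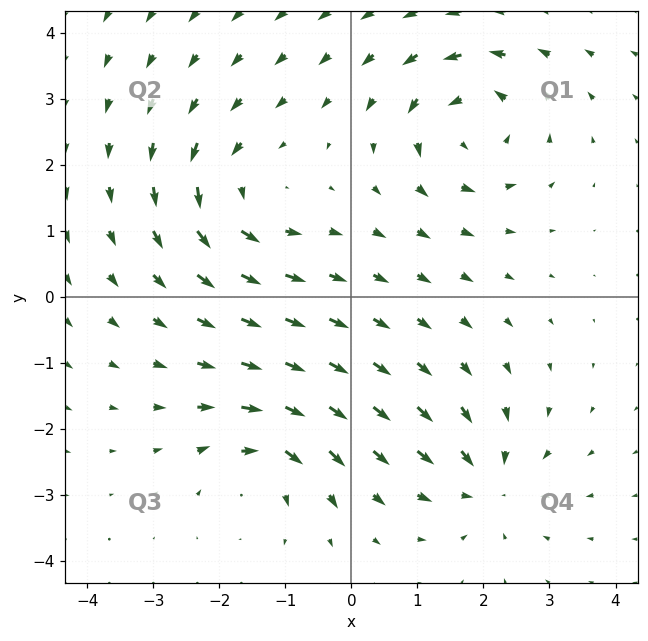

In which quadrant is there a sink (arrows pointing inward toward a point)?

Q4

The sink sits at approximately (2.0, -2.8), which lies in quadrant Q4. The divergence there is about -4, negative as expected for a sink.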